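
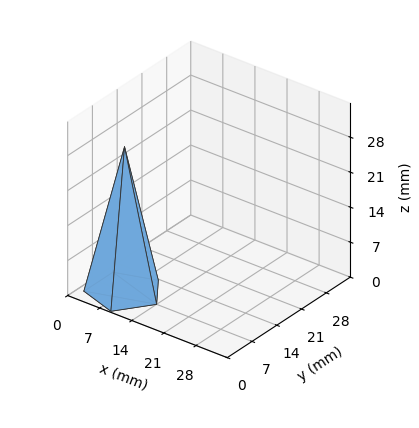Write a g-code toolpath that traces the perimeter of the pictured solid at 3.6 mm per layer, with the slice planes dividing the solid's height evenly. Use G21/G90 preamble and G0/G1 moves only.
Reading the render: the shape is a regular 5-sided pyramid, base circumscribed radius ≈ 7 mm, apex at z ≈ 29 mm (dimensions read to the nearest mm from the axis ticks). For the g-code, the solid's height is divided into equal slices at the stated Δz and each level perimeter traced with G1 moves after a G0 lift.

; perimeter-only toolpath
G21 ; units = mm
G90 ; absolute positioning
G28 ; home
; layer 1
G0 Z3.6
G0 X13.1 Y7.0
G1 X8.9 Y12.9
G1 X2.0 Y10.6
G1 X2.0 Y3.4
G1 X8.9 Y1.1
G1 X13.1 Y7.0
; layer 2
G0 Z7.2
G0 X12.2 Y7.0
G1 X8.6 Y12.0
G1 X2.7 Y10.1
G1 X2.7 Y3.9
G1 X8.6 Y2.0
G1 X12.2 Y7.0
; layer 3
G0 Z10.9
G0 X11.4 Y7.0
G1 X8.4 Y11.2
G1 X3.4 Y9.6
G1 X3.4 Y4.4
G1 X8.4 Y2.8
G1 X11.4 Y7.0
; layer 4
G0 Z14.5
G0 X10.5 Y7.0
G1 X8.1 Y10.3
G1 X4.2 Y9.1
G1 X4.2 Y5.0
G1 X8.1 Y3.6
G1 X10.5 Y7.0
; layer 5
G0 Z18.1
G0 X9.6 Y7.0
G1 X7.8 Y9.5
G1 X4.9 Y8.5
G1 X4.9 Y5.5
G1 X7.8 Y4.5
G1 X9.6 Y7.0
; layer 6
G0 Z21.8
G0 X8.8 Y7.0
G1 X7.5 Y8.7
G1 X5.6 Y8.0
G1 X5.6 Y6.0
G1 X7.5 Y5.3
G1 X8.8 Y7.0
; layer 7
G0 Z25.4
G0 X7.9 Y7.0
G1 X7.3 Y7.8
G1 X6.3 Y7.5
G1 X6.3 Y6.5
G1 X7.3 Y6.2
G1 X7.9 Y7.0
M2 ; end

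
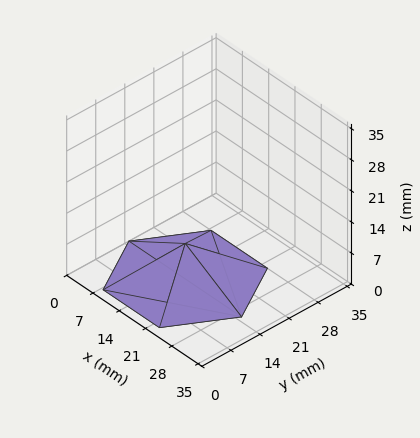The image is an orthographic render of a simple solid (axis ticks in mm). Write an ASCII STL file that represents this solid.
Reading the render: the shape is a regular 6-sided pyramid, base circumscribed radius ≈ 15 mm, apex at z ≈ 8 mm (dimensions read to the nearest mm from the axis ticks). For the STL, each face is triangulated and given an outward normal.

solid part
  facet normal 0.0000 0.0000 -1.0000
    outer loop
      vertex 7.5 28.0 0.0
      vertex 22.5 28.0 0.0
      vertex 30.0 15.0 0.0
    endloop
  endfacet
  facet normal 0.0000 0.0000 -1.0000
    outer loop
      vertex 0.0 15.0 0.0
      vertex 7.5 28.0 0.0
      vertex 30.0 15.0 0.0
    endloop
  endfacet
  facet normal 0.0000 0.0000 -1.0000
    outer loop
      vertex 7.5 2.0 0.0
      vertex 0.0 15.0 0.0
      vertex 30.0 15.0 0.0
    endloop
  endfacet
  facet normal 0.0000 0.0000 -1.0000
    outer loop
      vertex 22.5 2.0 0.0
      vertex 7.5 2.0 0.0
      vertex 30.0 15.0 0.0
    endloop
  endfacet
  facet normal 0.4541 0.2620 0.8515
    outer loop
      vertex 30.0 15.0 0.0
      vertex 22.5 28.0 0.0
      vertex 15.0 15.0 8.0
    endloop
  endfacet
  facet normal 0.0000 0.5241 0.8517
    outer loop
      vertex 22.5 28.0 0.0
      vertex 7.5 28.0 0.0
      vertex 15.0 15.0 8.0
    endloop
  endfacet
  facet normal -0.4541 0.2620 0.8515
    outer loop
      vertex 7.5 28.0 0.0
      vertex 0.0 15.0 0.0
      vertex 15.0 15.0 8.0
    endloop
  endfacet
  facet normal -0.4541 -0.2620 0.8515
    outer loop
      vertex 0.0 15.0 0.0
      vertex 7.5 2.0 0.0
      vertex 15.0 15.0 8.0
    endloop
  endfacet
  facet normal 0.0000 -0.5241 0.8517
    outer loop
      vertex 7.5 2.0 0.0
      vertex 22.5 2.0 0.0
      vertex 15.0 15.0 8.0
    endloop
  endfacet
  facet normal 0.4541 -0.2620 0.8515
    outer loop
      vertex 22.5 2.0 0.0
      vertex 30.0 15.0 0.0
      vertex 15.0 15.0 8.0
    endloop
  endfacet
endsolid part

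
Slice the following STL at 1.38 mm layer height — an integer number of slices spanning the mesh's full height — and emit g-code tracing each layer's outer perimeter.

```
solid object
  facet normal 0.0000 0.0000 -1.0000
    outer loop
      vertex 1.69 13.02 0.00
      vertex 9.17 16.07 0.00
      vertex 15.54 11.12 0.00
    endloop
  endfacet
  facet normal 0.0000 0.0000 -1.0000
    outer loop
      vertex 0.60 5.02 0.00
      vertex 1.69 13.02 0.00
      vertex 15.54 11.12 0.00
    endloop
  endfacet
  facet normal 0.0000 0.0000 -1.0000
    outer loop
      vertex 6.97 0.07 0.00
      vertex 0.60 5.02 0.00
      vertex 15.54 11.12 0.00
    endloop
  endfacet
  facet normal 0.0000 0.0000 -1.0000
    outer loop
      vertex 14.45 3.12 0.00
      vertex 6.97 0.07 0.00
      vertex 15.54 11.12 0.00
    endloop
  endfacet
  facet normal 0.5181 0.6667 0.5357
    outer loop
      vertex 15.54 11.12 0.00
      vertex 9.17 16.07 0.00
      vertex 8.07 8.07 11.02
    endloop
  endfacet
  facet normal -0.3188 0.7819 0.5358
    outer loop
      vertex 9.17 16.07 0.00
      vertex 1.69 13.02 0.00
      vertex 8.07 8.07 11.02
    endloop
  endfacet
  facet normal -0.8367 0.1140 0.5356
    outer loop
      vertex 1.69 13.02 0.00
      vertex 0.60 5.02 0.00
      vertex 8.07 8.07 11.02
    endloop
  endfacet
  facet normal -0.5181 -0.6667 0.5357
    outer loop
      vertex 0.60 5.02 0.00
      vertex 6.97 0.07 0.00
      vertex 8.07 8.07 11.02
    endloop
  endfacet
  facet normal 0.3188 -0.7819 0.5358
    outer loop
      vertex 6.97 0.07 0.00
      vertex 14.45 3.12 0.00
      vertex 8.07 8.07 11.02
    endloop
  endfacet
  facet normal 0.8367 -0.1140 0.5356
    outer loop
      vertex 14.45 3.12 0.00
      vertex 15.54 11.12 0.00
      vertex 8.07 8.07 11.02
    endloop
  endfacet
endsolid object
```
; perimeter-only toolpath
G21 ; units = mm
G90 ; absolute positioning
G28 ; home
; layer 1
G0 Z1.38
G0 X14.61 Y10.74
G1 X9.03 Y15.07
G1 X2.49 Y12.40
G1 X1.53 Y5.40
G1 X7.11 Y1.07
G1 X13.65 Y3.74
G1 X14.61 Y10.74
; layer 2
G0 Z2.75
G0 X13.67 Y10.36
G1 X8.89 Y14.07
G1 X3.29 Y11.78
G1 X2.47 Y5.78
G1 X7.25 Y2.07
G1 X12.85 Y4.36
G1 X13.67 Y10.36
; layer 3
G0 Z4.13
G0 X12.74 Y9.98
G1 X8.76 Y13.07
G1 X4.08 Y11.16
G1 X3.40 Y6.16
G1 X7.38 Y3.07
G1 X12.06 Y4.98
G1 X12.74 Y9.98
; layer 4
G0 Z5.51
G0 X11.80 Y9.59
G1 X8.62 Y12.07
G1 X4.88 Y10.54
G1 X4.33 Y6.54
G1 X7.52 Y4.07
G1 X11.26 Y5.60
G1 X11.80 Y9.59
; layer 5
G0 Z6.89
G0 X10.87 Y9.21
G1 X8.48 Y11.07
G1 X5.68 Y9.93
G1 X5.27 Y6.93
G1 X7.66 Y5.07
G1 X10.46 Y6.21
G1 X10.87 Y9.21
; layer 6
G0 Z8.27
G0 X9.94 Y8.83
G1 X8.35 Y10.07
G1 X6.48 Y9.31
G1 X6.20 Y7.31
G1 X7.79 Y6.07
G1 X9.66 Y6.83
G1 X9.94 Y8.83
; layer 7
G0 Z9.64
G0 X9.00 Y8.45
G1 X8.21 Y9.07
G1 X7.27 Y8.69
G1 X7.14 Y7.69
G1 X7.93 Y7.07
G1 X8.87 Y7.45
G1 X9.00 Y8.45
M2 ; end

The solid is a regular 6-sided pyramid, base circumscribed radius ≈ 8.07 mm, apex at z ≈ 11 mm. Slicing at Δz = 1.38 mm — 8 equal slices spanning the solid's height, so layer i sits at z = i·h/8 — gives 7 non-empty perimeters. Each is a 6-segment closed polygon; G0 lifts to the layer z and rapids to the start vertex, then G1 traces the edges. The cross-section shrinks linearly with z (the slice at the apex is degenerate and omitted).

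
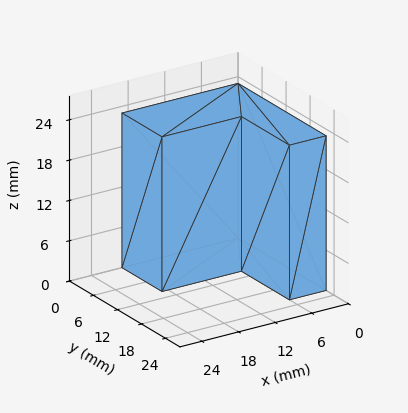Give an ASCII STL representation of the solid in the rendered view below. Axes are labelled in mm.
Reading the render: the shape is an L-shaped prism: outer 19 × 22 mm, arm thicknesses ≈ 10 mm (horizontal) and 6 mm (vertical), extruded 23 mm in z (dimensions read to the nearest mm from the axis ticks). For the STL, each face is triangulated and given an outward normal.

solid part
  facet normal 0.0000 0.0000 -1.0000
    outer loop
      vertex 19.0 10.0 0.0
      vertex 19.0 0.0 0.0
      vertex 0.0 0.0 0.0
    endloop
  endfacet
  facet normal 0.0000 0.0000 -1.0000
    outer loop
      vertex 6.0 10.0 0.0
      vertex 19.0 10.0 0.0
      vertex 0.0 0.0 0.0
    endloop
  endfacet
  facet normal 0.0000 0.0000 -1.0000
    outer loop
      vertex 6.0 22.0 0.0
      vertex 6.0 10.0 0.0
      vertex 0.0 0.0 0.0
    endloop
  endfacet
  facet normal 0.0000 0.0000 -1.0000
    outer loop
      vertex 0.0 22.0 0.0
      vertex 6.0 22.0 0.0
      vertex 0.0 0.0 0.0
    endloop
  endfacet
  facet normal 0.0000 0.0000 1.0000
    outer loop
      vertex 0.0 0.0 23.0
      vertex 19.0 0.0 23.0
      vertex 19.0 10.0 23.0
    endloop
  endfacet
  facet normal 0.0000 0.0000 1.0000
    outer loop
      vertex 0.0 0.0 23.0
      vertex 19.0 10.0 23.0
      vertex 6.0 10.0 23.0
    endloop
  endfacet
  facet normal 0.0000 0.0000 1.0000
    outer loop
      vertex 0.0 0.0 23.0
      vertex 6.0 10.0 23.0
      vertex 6.0 22.0 23.0
    endloop
  endfacet
  facet normal 0.0000 0.0000 1.0000
    outer loop
      vertex 0.0 0.0 23.0
      vertex 6.0 22.0 23.0
      vertex 0.0 22.0 23.0
    endloop
  endfacet
  facet normal 0.0000 -1.0000 0.0000
    outer loop
      vertex 0.0 0.0 0.0
      vertex 19.0 0.0 0.0
      vertex 19.0 0.0 23.0
    endloop
  endfacet
  facet normal 0.0000 -1.0000 0.0000
    outer loop
      vertex 0.0 0.0 0.0
      vertex 19.0 0.0 23.0
      vertex 0.0 0.0 23.0
    endloop
  endfacet
  facet normal 1.0000 0.0000 0.0000
    outer loop
      vertex 19.0 0.0 0.0
      vertex 19.0 10.0 0.0
      vertex 19.0 10.0 23.0
    endloop
  endfacet
  facet normal 1.0000 0.0000 0.0000
    outer loop
      vertex 19.0 0.0 0.0
      vertex 19.0 10.0 23.0
      vertex 19.0 0.0 23.0
    endloop
  endfacet
  facet normal 0.0000 1.0000 0.0000
    outer loop
      vertex 19.0 10.0 0.0
      vertex 6.0 10.0 0.0
      vertex 6.0 10.0 23.0
    endloop
  endfacet
  facet normal 0.0000 1.0000 0.0000
    outer loop
      vertex 19.0 10.0 0.0
      vertex 6.0 10.0 23.0
      vertex 19.0 10.0 23.0
    endloop
  endfacet
  facet normal 1.0000 0.0000 0.0000
    outer loop
      vertex 6.0 10.0 0.0
      vertex 6.0 22.0 0.0
      vertex 6.0 22.0 23.0
    endloop
  endfacet
  facet normal 1.0000 0.0000 0.0000
    outer loop
      vertex 6.0 10.0 0.0
      vertex 6.0 22.0 23.0
      vertex 6.0 10.0 23.0
    endloop
  endfacet
  facet normal 0.0000 1.0000 0.0000
    outer loop
      vertex 6.0 22.0 0.0
      vertex 0.0 22.0 0.0
      vertex 0.0 22.0 23.0
    endloop
  endfacet
  facet normal 0.0000 1.0000 0.0000
    outer loop
      vertex 6.0 22.0 0.0
      vertex 0.0 22.0 23.0
      vertex 6.0 22.0 23.0
    endloop
  endfacet
  facet normal -1.0000 0.0000 0.0000
    outer loop
      vertex 0.0 22.0 0.0
      vertex 0.0 0.0 0.0
      vertex 0.0 0.0 23.0
    endloop
  endfacet
  facet normal -1.0000 0.0000 0.0000
    outer loop
      vertex 0.0 22.0 0.0
      vertex 0.0 0.0 23.0
      vertex 0.0 22.0 23.0
    endloop
  endfacet
endsolid part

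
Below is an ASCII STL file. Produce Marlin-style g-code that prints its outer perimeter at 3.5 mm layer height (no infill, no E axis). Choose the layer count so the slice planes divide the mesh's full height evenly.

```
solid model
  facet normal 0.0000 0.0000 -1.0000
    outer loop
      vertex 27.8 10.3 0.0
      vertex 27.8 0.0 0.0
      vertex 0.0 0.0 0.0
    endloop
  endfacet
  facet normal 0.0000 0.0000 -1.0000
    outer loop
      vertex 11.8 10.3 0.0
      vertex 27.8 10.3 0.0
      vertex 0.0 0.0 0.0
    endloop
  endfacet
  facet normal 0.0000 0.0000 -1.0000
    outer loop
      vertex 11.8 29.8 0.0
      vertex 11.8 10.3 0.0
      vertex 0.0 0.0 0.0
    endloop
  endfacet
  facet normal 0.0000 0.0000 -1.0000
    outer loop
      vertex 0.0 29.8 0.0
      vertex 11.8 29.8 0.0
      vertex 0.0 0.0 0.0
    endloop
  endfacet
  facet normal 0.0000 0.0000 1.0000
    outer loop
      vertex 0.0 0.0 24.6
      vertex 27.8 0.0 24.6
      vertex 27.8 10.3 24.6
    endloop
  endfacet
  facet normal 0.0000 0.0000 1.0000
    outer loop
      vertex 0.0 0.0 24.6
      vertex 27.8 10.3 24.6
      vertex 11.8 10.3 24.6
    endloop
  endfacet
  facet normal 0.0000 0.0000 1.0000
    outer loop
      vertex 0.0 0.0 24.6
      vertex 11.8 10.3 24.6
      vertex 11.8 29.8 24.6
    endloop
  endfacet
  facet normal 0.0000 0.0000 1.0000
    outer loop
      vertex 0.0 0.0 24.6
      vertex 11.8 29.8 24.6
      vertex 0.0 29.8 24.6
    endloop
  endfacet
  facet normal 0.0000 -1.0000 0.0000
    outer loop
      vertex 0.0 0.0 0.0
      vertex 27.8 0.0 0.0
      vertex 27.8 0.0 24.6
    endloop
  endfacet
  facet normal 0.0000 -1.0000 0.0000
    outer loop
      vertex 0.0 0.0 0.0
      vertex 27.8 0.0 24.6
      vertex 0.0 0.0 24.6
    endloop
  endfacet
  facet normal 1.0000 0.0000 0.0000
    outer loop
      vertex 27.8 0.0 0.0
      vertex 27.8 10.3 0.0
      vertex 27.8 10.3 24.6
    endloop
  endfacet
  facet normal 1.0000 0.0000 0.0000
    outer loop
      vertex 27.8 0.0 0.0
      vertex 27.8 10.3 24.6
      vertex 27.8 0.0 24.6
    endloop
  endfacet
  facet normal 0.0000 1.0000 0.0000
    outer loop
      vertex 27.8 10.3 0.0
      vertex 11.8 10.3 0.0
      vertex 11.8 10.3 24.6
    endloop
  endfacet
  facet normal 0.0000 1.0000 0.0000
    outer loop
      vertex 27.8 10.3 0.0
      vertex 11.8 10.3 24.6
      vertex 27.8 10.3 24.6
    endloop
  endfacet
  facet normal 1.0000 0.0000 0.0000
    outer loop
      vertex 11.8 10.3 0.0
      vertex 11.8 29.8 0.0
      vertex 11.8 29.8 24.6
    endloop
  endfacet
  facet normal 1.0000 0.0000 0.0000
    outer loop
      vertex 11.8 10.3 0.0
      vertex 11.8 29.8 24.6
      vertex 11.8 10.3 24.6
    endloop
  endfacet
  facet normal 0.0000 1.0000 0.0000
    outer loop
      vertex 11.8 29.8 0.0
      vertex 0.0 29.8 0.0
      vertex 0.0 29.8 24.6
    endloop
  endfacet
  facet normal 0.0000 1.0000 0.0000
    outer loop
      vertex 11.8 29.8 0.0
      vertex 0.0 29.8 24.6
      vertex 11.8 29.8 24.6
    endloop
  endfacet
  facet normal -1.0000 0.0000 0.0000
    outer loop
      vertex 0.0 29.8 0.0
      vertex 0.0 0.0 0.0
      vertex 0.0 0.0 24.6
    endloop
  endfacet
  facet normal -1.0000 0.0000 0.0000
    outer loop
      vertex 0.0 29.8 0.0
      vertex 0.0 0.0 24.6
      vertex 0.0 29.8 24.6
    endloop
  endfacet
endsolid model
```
; perimeter-only toolpath
G21 ; units = mm
G90 ; absolute positioning
G28 ; home
; layer 1
G0 Z3.5
G0 X0.0 Y0.0
G1 X27.8 Y0.0
G1 X27.8 Y10.3
G1 X11.8 Y10.3
G1 X11.8 Y29.8
G1 X0.0 Y29.8
G1 X0.0 Y0.0
; layer 2
G0 Z7.0
G0 X0.0 Y0.0
G1 X27.8 Y0.0
G1 X27.8 Y10.3
G1 X11.8 Y10.3
G1 X11.8 Y29.8
G1 X0.0 Y29.8
G1 X0.0 Y0.0
; layer 3
G0 Z10.5
G0 X0.0 Y0.0
G1 X27.8 Y0.0
G1 X27.8 Y10.3
G1 X11.8 Y10.3
G1 X11.8 Y29.8
G1 X0.0 Y29.8
G1 X0.0 Y0.0
; layer 4
G0 Z14.1
G0 X0.0 Y0.0
G1 X27.8 Y0.0
G1 X27.8 Y10.3
G1 X11.8 Y10.3
G1 X11.8 Y29.8
G1 X0.0 Y29.8
G1 X0.0 Y0.0
; layer 5
G0 Z17.6
G0 X0.0 Y0.0
G1 X27.8 Y0.0
G1 X27.8 Y10.3
G1 X11.8 Y10.3
G1 X11.8 Y29.8
G1 X0.0 Y29.8
G1 X0.0 Y0.0
; layer 6
G0 Z21.1
G0 X0.0 Y0.0
G1 X27.8 Y0.0
G1 X27.8 Y10.3
G1 X11.8 Y10.3
G1 X11.8 Y29.8
G1 X0.0 Y29.8
G1 X0.0 Y0.0
; layer 7
G0 Z24.6
G0 X0.0 Y0.0
G1 X27.8 Y0.0
G1 X27.8 Y10.3
G1 X11.8 Y10.3
G1 X11.8 Y29.8
G1 X0.0 Y29.8
G1 X0.0 Y0.0
M2 ; end

The solid is an L-shaped prism: outer 27.8 × 29.8 mm, arm thicknesses ≈ 10.3 mm (horizontal) and 11.8 mm (vertical), extruded 24.6 mm in z. Slicing at Δz = 3.5 mm — 7 equal slices spanning the solid's height, so layer i sits at z = i·h/7 — gives 7 non-empty perimeters. Each is a 6-segment closed polygon; G0 lifts to the layer z and rapids to the start vertex, then G1 traces the edges.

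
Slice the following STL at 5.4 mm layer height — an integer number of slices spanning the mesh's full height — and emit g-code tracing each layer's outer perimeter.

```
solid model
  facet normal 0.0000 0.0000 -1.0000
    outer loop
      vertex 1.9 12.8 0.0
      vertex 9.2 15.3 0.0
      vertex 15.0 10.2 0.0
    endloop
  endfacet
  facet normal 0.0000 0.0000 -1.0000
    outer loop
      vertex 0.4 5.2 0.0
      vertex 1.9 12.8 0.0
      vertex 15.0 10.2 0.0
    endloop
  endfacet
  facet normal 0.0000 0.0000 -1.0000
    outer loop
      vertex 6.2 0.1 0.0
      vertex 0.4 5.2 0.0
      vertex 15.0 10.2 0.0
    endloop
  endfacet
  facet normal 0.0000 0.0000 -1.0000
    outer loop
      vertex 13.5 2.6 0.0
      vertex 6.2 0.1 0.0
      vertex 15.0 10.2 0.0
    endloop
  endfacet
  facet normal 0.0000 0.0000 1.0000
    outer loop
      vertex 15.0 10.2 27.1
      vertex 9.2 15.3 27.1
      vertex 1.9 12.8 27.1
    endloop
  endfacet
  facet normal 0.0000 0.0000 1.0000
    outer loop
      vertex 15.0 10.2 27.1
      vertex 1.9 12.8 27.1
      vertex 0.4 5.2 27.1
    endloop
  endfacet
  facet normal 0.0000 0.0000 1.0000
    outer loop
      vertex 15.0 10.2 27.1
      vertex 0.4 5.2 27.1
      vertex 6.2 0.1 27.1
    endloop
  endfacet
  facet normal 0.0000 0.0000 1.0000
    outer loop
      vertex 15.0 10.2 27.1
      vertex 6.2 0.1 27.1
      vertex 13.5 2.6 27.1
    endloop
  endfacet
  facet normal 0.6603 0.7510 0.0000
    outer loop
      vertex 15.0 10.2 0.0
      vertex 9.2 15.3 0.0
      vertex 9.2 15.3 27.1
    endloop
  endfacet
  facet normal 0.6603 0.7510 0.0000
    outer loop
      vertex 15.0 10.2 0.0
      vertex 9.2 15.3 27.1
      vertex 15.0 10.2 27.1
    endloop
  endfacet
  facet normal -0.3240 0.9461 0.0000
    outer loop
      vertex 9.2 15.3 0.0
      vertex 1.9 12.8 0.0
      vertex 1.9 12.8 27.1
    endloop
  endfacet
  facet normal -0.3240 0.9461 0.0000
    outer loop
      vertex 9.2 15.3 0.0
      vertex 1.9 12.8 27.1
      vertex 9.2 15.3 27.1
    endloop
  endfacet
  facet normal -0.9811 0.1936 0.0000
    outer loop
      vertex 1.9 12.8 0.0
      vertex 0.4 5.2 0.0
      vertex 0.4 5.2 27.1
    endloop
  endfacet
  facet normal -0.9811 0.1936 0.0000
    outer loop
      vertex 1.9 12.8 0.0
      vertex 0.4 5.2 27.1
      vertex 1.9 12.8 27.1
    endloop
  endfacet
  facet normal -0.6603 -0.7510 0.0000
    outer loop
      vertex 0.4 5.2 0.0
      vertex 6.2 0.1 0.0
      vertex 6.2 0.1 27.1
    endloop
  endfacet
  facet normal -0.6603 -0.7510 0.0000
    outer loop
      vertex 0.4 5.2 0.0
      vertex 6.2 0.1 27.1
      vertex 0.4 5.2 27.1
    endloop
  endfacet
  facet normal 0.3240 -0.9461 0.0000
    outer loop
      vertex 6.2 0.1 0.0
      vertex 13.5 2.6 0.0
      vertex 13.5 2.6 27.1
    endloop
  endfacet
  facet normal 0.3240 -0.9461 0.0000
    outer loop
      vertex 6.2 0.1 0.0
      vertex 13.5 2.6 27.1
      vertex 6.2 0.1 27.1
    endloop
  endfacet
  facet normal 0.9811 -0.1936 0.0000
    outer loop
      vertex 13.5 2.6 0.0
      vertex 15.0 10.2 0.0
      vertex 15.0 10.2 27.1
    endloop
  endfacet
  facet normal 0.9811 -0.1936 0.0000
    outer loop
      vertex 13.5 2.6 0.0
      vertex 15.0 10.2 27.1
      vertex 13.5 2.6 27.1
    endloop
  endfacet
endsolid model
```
; perimeter-only toolpath
G21 ; units = mm
G90 ; absolute positioning
G28 ; home
; layer 1
G0 Z5.4
G0 X15.0 Y10.2
G1 X9.2 Y15.3
G1 X1.9 Y12.8
G1 X0.4 Y5.2
G1 X6.2 Y0.1
G1 X13.5 Y2.6
G1 X15.0 Y10.2
; layer 2
G0 Z10.8
G0 X15.0 Y10.2
G1 X9.2 Y15.3
G1 X1.9 Y12.8
G1 X0.4 Y5.2
G1 X6.2 Y0.1
G1 X13.5 Y2.6
G1 X15.0 Y10.2
; layer 3
G0 Z16.3
G0 X15.0 Y10.2
G1 X9.2 Y15.3
G1 X1.9 Y12.8
G1 X0.4 Y5.2
G1 X6.2 Y0.1
G1 X13.5 Y2.6
G1 X15.0 Y10.2
; layer 4
G0 Z21.7
G0 X15.0 Y10.2
G1 X9.2 Y15.3
G1 X1.9 Y12.8
G1 X0.4 Y5.2
G1 X6.2 Y0.1
G1 X13.5 Y2.6
G1 X15.0 Y10.2
; layer 5
G0 Z27.1
G0 X15.0 Y10.2
G1 X9.2 Y15.3
G1 X1.9 Y12.8
G1 X0.4 Y5.2
G1 X6.2 Y0.1
G1 X13.5 Y2.6
G1 X15.0 Y10.2
M2 ; end

The solid is a regular 6-sided prism (a cylinder approximated with 6 flat sides), circumscribed radius ≈ 7.7 mm, height ≈ 27.1 mm. Slicing at Δz = 5.4 mm — 5 equal slices spanning the solid's height, so layer i sits at z = i·h/5 — gives 5 non-empty perimeters. Each is a 6-segment closed polygon; G0 lifts to the layer z and rapids to the start vertex, then G1 traces the edges.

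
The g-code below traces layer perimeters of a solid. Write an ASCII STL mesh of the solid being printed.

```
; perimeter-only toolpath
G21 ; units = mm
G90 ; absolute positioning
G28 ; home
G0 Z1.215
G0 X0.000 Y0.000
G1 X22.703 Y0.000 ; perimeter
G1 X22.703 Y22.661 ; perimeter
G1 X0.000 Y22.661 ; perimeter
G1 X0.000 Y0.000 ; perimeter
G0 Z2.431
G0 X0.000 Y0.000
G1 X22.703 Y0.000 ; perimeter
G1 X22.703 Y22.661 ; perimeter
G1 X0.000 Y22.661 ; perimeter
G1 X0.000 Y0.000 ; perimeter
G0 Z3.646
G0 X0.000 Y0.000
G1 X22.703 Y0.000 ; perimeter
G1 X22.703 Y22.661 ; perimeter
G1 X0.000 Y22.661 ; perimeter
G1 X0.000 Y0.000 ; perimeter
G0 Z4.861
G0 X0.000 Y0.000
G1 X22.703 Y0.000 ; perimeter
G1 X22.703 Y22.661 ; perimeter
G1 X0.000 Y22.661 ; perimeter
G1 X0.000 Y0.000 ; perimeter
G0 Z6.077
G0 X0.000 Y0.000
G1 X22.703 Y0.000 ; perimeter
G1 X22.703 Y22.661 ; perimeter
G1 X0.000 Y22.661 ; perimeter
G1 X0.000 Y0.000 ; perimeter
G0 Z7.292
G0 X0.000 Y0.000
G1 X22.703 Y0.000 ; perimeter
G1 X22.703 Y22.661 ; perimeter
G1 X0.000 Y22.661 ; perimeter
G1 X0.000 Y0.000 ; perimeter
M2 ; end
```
solid part
  facet normal 0.0000 0.0000 -1.0000
    outer loop
      vertex 22.703 22.661 0.000
      vertex 22.703 0.000 0.000
      vertex 0.000 0.000 0.000
    endloop
  endfacet
  facet normal 0.0000 0.0000 -1.0000
    outer loop
      vertex 0.000 22.661 0.000
      vertex 22.703 22.661 0.000
      vertex 0.000 0.000 0.000
    endloop
  endfacet
  facet normal 0.0000 0.0000 1.0000
    outer loop
      vertex 0.000 0.000 7.292
      vertex 22.703 0.000 7.292
      vertex 22.703 22.661 7.292
    endloop
  endfacet
  facet normal 0.0000 0.0000 1.0000
    outer loop
      vertex 0.000 0.000 7.292
      vertex 22.703 22.661 7.292
      vertex 0.000 22.661 7.292
    endloop
  endfacet
  facet normal 0.0000 -1.0000 0.0000
    outer loop
      vertex 0.000 0.000 0.000
      vertex 22.703 0.000 0.000
      vertex 22.703 0.000 7.292
    endloop
  endfacet
  facet normal 0.0000 -1.0000 0.0000
    outer loop
      vertex 0.000 0.000 0.000
      vertex 22.703 0.000 7.292
      vertex 0.000 0.000 7.292
    endloop
  endfacet
  facet normal 0.0000 1.0000 0.0000
    outer loop
      vertex 22.703 22.661 7.292
      vertex 22.703 22.661 0.000
      vertex 0.000 22.661 0.000
    endloop
  endfacet
  facet normal 0.0000 1.0000 0.0000
    outer loop
      vertex 0.000 22.661 7.292
      vertex 22.703 22.661 7.292
      vertex 0.000 22.661 0.000
    endloop
  endfacet
  facet normal -1.0000 0.0000 0.0000
    outer loop
      vertex 0.000 22.661 7.292
      vertex 0.000 22.661 0.000
      vertex 0.000 0.000 0.000
    endloop
  endfacet
  facet normal -1.0000 0.0000 0.0000
    outer loop
      vertex 0.000 0.000 7.292
      vertex 0.000 22.661 7.292
      vertex 0.000 0.000 0.000
    endloop
  endfacet
  facet normal 1.0000 0.0000 0.0000
    outer loop
      vertex 22.703 0.000 0.000
      vertex 22.703 22.661 0.000
      vertex 22.703 22.661 7.292
    endloop
  endfacet
  facet normal 1.0000 0.0000 0.0000
    outer loop
      vertex 22.703 0.000 0.000
      vertex 22.703 22.661 7.292
      vertex 22.703 0.000 7.292
    endloop
  endfacet
endsolid part

The G0 Z moves step by Δz≈1.215 mm. Every layer's G1 loop is the same polygon, so the solid is a straight extrusion of it from z=0 to z≈7.29. Closing with flat bottom and top caps and triangulating gives 12 facets — a rectangular box, roughly 22.7 × 22.7 mm footprint and 7.29 mm tall.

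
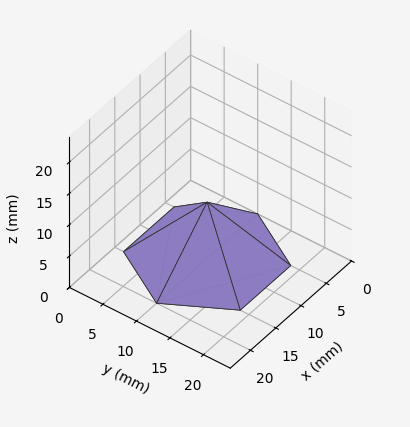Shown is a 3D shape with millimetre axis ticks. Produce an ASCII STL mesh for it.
Reading the render: the shape is a regular 6-sided pyramid, base circumscribed radius ≈ 10 mm, apex at z ≈ 9 mm (dimensions read to the nearest mm from the axis ticks). For the STL, each face is triangulated and given an outward normal.

solid part
  facet normal 0.0000 0.0000 -1.0000
    outer loop
      vertex 5.0 18.7 0.0
      vertex 15.0 18.7 0.0
      vertex 20.0 10.0 0.0
    endloop
  endfacet
  facet normal 0.0000 0.0000 -1.0000
    outer loop
      vertex 0.0 10.0 0.0
      vertex 5.0 18.7 0.0
      vertex 20.0 10.0 0.0
    endloop
  endfacet
  facet normal 0.0000 0.0000 -1.0000
    outer loop
      vertex 5.0 1.3 0.0
      vertex 0.0 10.0 0.0
      vertex 20.0 10.0 0.0
    endloop
  endfacet
  facet normal 0.0000 0.0000 -1.0000
    outer loop
      vertex 15.0 1.3 0.0
      vertex 5.0 1.3 0.0
      vertex 20.0 10.0 0.0
    endloop
  endfacet
  facet normal 0.6244 0.3589 0.6938
    outer loop
      vertex 20.0 10.0 0.0
      vertex 15.0 18.7 0.0
      vertex 10.0 10.0 9.0
    endloop
  endfacet
  facet normal 0.0000 0.7190 0.6950
    outer loop
      vertex 15.0 18.7 0.0
      vertex 5.0 18.7 0.0
      vertex 10.0 10.0 9.0
    endloop
  endfacet
  facet normal -0.6244 0.3589 0.6938
    outer loop
      vertex 5.0 18.7 0.0
      vertex 0.0 10.0 0.0
      vertex 10.0 10.0 9.0
    endloop
  endfacet
  facet normal -0.6244 -0.3589 0.6938
    outer loop
      vertex 0.0 10.0 0.0
      vertex 5.0 1.3 0.0
      vertex 10.0 10.0 9.0
    endloop
  endfacet
  facet normal 0.0000 -0.7190 0.6950
    outer loop
      vertex 5.0 1.3 0.0
      vertex 15.0 1.3 0.0
      vertex 10.0 10.0 9.0
    endloop
  endfacet
  facet normal 0.6244 -0.3589 0.6938
    outer loop
      vertex 15.0 1.3 0.0
      vertex 20.0 10.0 0.0
      vertex 10.0 10.0 9.0
    endloop
  endfacet
endsolid part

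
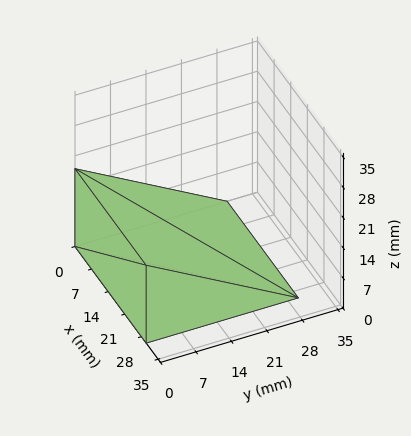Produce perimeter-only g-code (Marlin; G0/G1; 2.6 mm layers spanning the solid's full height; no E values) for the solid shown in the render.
Reading the render: the shape is a wedge (ramp): 30 × 30 mm base, rising to 18 mm along the y=0 edge and sloping linearly to z=0 at y=30 (dimensions read to the nearest mm from the axis ticks). For the g-code, the solid's height is divided into equal slices at the stated Δz and each level perimeter traced with G1 moves after a G0 lift.

; perimeter-only toolpath
G21 ; units = mm
G90 ; absolute positioning
G28 ; home
; layer 1
G0 Z2.6
G0 X0.0 Y0.0
G1 X30.0 Y0.0
G1 X30.0 Y25.7
G1 X0.0 Y25.7
G1 X0.0 Y0.0
; layer 2
G0 Z5.1
G0 X0.0 Y0.0
G1 X30.0 Y0.0
G1 X30.0 Y21.4
G1 X0.0 Y21.4
G1 X0.0 Y0.0
; layer 3
G0 Z7.7
G0 X0.0 Y0.0
G1 X30.0 Y0.0
G1 X30.0 Y17.1
G1 X0.0 Y17.1
G1 X0.0 Y0.0
; layer 4
G0 Z10.3
G0 X0.0 Y0.0
G1 X30.0 Y0.0
G1 X30.0 Y12.9
G1 X0.0 Y12.9
G1 X0.0 Y0.0
; layer 5
G0 Z12.9
G0 X0.0 Y0.0
G1 X30.0 Y0.0
G1 X30.0 Y8.6
G1 X0.0 Y8.6
G1 X0.0 Y0.0
; layer 6
G0 Z15.4
G0 X0.0 Y0.0
G1 X30.0 Y0.0
G1 X30.0 Y4.3
G1 X0.0 Y4.3
G1 X0.0 Y0.0
M2 ; end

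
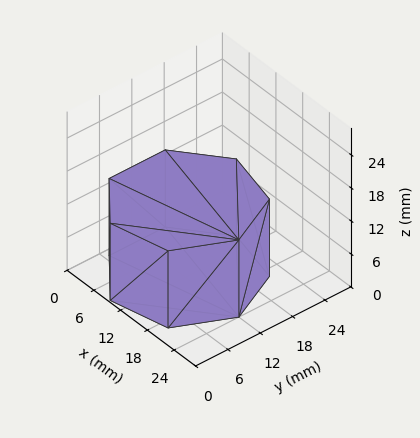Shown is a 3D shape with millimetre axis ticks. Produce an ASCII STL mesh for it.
Reading the render: the shape is a regular 7-sided prism (a cylinder approximated with 7 flat sides), circumscribed radius ≈ 12 mm, height ≈ 14 mm (dimensions read to the nearest mm from the axis ticks). For the STL, each face is triangulated and given an outward normal.

solid part
  facet normal 0.0000 0.0000 -1.0000
    outer loop
      vertex 9.3 23.7 0.0
      vertex 19.5 21.4 0.0
      vertex 24.0 12.0 0.0
    endloop
  endfacet
  facet normal 0.0000 0.0000 -1.0000
    outer loop
      vertex 1.2 17.2 0.0
      vertex 9.3 23.7 0.0
      vertex 24.0 12.0 0.0
    endloop
  endfacet
  facet normal 0.0000 0.0000 -1.0000
    outer loop
      vertex 1.2 6.8 0.0
      vertex 1.2 17.2 0.0
      vertex 24.0 12.0 0.0
    endloop
  endfacet
  facet normal 0.0000 0.0000 -1.0000
    outer loop
      vertex 9.3 0.3 0.0
      vertex 1.2 6.8 0.0
      vertex 24.0 12.0 0.0
    endloop
  endfacet
  facet normal 0.0000 0.0000 -1.0000
    outer loop
      vertex 19.5 2.6 0.0
      vertex 9.3 0.3 0.0
      vertex 24.0 12.0 0.0
    endloop
  endfacet
  facet normal 0.0000 0.0000 1.0000
    outer loop
      vertex 24.0 12.0 14.0
      vertex 19.5 21.4 14.0
      vertex 9.3 23.7 14.0
    endloop
  endfacet
  facet normal 0.0000 0.0000 1.0000
    outer loop
      vertex 24.0 12.0 14.0
      vertex 9.3 23.7 14.0
      vertex 1.2 17.2 14.0
    endloop
  endfacet
  facet normal 0.0000 0.0000 1.0000
    outer loop
      vertex 24.0 12.0 14.0
      vertex 1.2 17.2 14.0
      vertex 1.2 6.8 14.0
    endloop
  endfacet
  facet normal 0.0000 0.0000 1.0000
    outer loop
      vertex 24.0 12.0 14.0
      vertex 1.2 6.8 14.0
      vertex 9.3 0.3 14.0
    endloop
  endfacet
  facet normal 0.0000 0.0000 1.0000
    outer loop
      vertex 24.0 12.0 14.0
      vertex 9.3 0.3 14.0
      vertex 19.5 2.6 14.0
    endloop
  endfacet
  facet normal 0.9020 0.4318 0.0000
    outer loop
      vertex 24.0 12.0 0.0
      vertex 19.5 21.4 0.0
      vertex 19.5 21.4 14.0
    endloop
  endfacet
  facet normal 0.9020 0.4318 0.0000
    outer loop
      vertex 24.0 12.0 0.0
      vertex 19.5 21.4 14.0
      vertex 24.0 12.0 14.0
    endloop
  endfacet
  facet normal 0.2200 0.9755 0.0000
    outer loop
      vertex 19.5 21.4 0.0
      vertex 9.3 23.7 0.0
      vertex 9.3 23.7 14.0
    endloop
  endfacet
  facet normal 0.2200 0.9755 0.0000
    outer loop
      vertex 19.5 21.4 0.0
      vertex 9.3 23.7 14.0
      vertex 19.5 21.4 14.0
    endloop
  endfacet
  facet normal -0.6259 0.7799 0.0000
    outer loop
      vertex 9.3 23.7 0.0
      vertex 1.2 17.2 0.0
      vertex 1.2 17.2 14.0
    endloop
  endfacet
  facet normal -0.6259 0.7799 0.0000
    outer loop
      vertex 9.3 23.7 0.0
      vertex 1.2 17.2 14.0
      vertex 9.3 23.7 14.0
    endloop
  endfacet
  facet normal -1.0000 0.0000 0.0000
    outer loop
      vertex 1.2 17.2 0.0
      vertex 1.2 6.8 0.0
      vertex 1.2 6.8 14.0
    endloop
  endfacet
  facet normal -1.0000 0.0000 0.0000
    outer loop
      vertex 1.2 17.2 0.0
      vertex 1.2 6.8 14.0
      vertex 1.2 17.2 14.0
    endloop
  endfacet
  facet normal -0.6259 -0.7799 0.0000
    outer loop
      vertex 1.2 6.8 0.0
      vertex 9.3 0.3 0.0
      vertex 9.3 0.3 14.0
    endloop
  endfacet
  facet normal -0.6259 -0.7799 0.0000
    outer loop
      vertex 1.2 6.8 0.0
      vertex 9.3 0.3 14.0
      vertex 1.2 6.8 14.0
    endloop
  endfacet
  facet normal 0.2200 -0.9755 0.0000
    outer loop
      vertex 9.3 0.3 0.0
      vertex 19.5 2.6 0.0
      vertex 19.5 2.6 14.0
    endloop
  endfacet
  facet normal 0.2200 -0.9755 0.0000
    outer loop
      vertex 9.3 0.3 0.0
      vertex 19.5 2.6 14.0
      vertex 9.3 0.3 14.0
    endloop
  endfacet
  facet normal 0.9020 -0.4318 0.0000
    outer loop
      vertex 19.5 2.6 0.0
      vertex 24.0 12.0 0.0
      vertex 24.0 12.0 14.0
    endloop
  endfacet
  facet normal 0.9020 -0.4318 0.0000
    outer loop
      vertex 19.5 2.6 0.0
      vertex 24.0 12.0 14.0
      vertex 19.5 2.6 14.0
    endloop
  endfacet
endsolid part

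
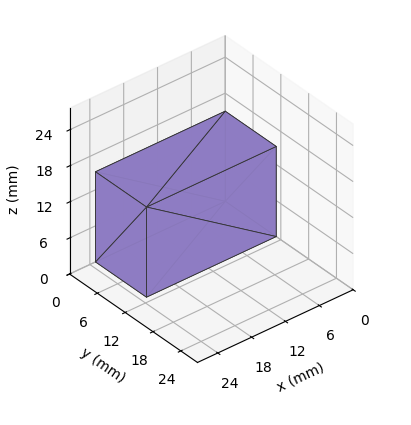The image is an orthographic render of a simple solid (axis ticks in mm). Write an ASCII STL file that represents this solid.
Reading the render: the shape is a rectangular box, roughly 23 × 11 mm footprint and 15 mm tall (dimensions read to the nearest mm from the axis ticks). For the STL, each face is triangulated and given an outward normal.

solid part
  facet normal 0.0000 0.0000 -1.0000
    outer loop
      vertex 23.000 11.000 0.000
      vertex 23.000 0.000 0.000
      vertex 0.000 0.000 0.000
    endloop
  endfacet
  facet normal 0.0000 0.0000 -1.0000
    outer loop
      vertex 0.000 11.000 0.000
      vertex 23.000 11.000 0.000
      vertex 0.000 0.000 0.000
    endloop
  endfacet
  facet normal 0.0000 0.0000 1.0000
    outer loop
      vertex 0.000 0.000 15.000
      vertex 23.000 0.000 15.000
      vertex 23.000 11.000 15.000
    endloop
  endfacet
  facet normal 0.0000 0.0000 1.0000
    outer loop
      vertex 0.000 0.000 15.000
      vertex 23.000 11.000 15.000
      vertex 0.000 11.000 15.000
    endloop
  endfacet
  facet normal 0.0000 -1.0000 0.0000
    outer loop
      vertex 0.000 0.000 0.000
      vertex 23.000 0.000 0.000
      vertex 23.000 0.000 15.000
    endloop
  endfacet
  facet normal 0.0000 -1.0000 0.0000
    outer loop
      vertex 0.000 0.000 0.000
      vertex 23.000 0.000 15.000
      vertex 0.000 0.000 15.000
    endloop
  endfacet
  facet normal 0.0000 1.0000 0.0000
    outer loop
      vertex 23.000 11.000 15.000
      vertex 23.000 11.000 0.000
      vertex 0.000 11.000 0.000
    endloop
  endfacet
  facet normal 0.0000 1.0000 0.0000
    outer loop
      vertex 0.000 11.000 15.000
      vertex 23.000 11.000 15.000
      vertex 0.000 11.000 0.000
    endloop
  endfacet
  facet normal -1.0000 0.0000 0.0000
    outer loop
      vertex 0.000 11.000 15.000
      vertex 0.000 11.000 0.000
      vertex 0.000 0.000 0.000
    endloop
  endfacet
  facet normal -1.0000 0.0000 0.0000
    outer loop
      vertex 0.000 0.000 15.000
      vertex 0.000 11.000 15.000
      vertex 0.000 0.000 0.000
    endloop
  endfacet
  facet normal 1.0000 0.0000 0.0000
    outer loop
      vertex 23.000 0.000 0.000
      vertex 23.000 11.000 0.000
      vertex 23.000 11.000 15.000
    endloop
  endfacet
  facet normal 1.0000 0.0000 0.0000
    outer loop
      vertex 23.000 0.000 0.000
      vertex 23.000 11.000 15.000
      vertex 23.000 0.000 15.000
    endloop
  endfacet
endsolid part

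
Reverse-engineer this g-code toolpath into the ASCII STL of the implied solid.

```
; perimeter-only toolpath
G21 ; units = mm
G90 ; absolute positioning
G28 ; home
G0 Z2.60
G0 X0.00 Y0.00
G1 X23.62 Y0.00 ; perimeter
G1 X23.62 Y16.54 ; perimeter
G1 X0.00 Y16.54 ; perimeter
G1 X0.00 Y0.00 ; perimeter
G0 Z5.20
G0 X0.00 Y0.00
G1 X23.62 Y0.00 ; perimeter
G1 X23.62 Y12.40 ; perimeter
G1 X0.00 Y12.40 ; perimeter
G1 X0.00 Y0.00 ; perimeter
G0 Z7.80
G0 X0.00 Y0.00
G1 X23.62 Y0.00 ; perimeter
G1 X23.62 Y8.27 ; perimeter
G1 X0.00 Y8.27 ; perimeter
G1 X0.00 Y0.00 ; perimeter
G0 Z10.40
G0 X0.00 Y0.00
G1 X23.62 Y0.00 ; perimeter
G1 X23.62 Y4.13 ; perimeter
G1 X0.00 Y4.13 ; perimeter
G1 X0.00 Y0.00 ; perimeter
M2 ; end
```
solid part
  facet normal 0.0000 0.0000 -1.0000
    outer loop
      vertex 23.62 20.67 0.00
      vertex 23.62 0.00 0.00
      vertex 0.00 0.00 0.00
    endloop
  endfacet
  facet normal 0.0000 0.0000 -1.0000
    outer loop
      vertex 0.00 20.67 0.00
      vertex 23.62 20.67 0.00
      vertex 0.00 0.00 0.00
    endloop
  endfacet
  facet normal 0.0000 -1.0000 0.0000
    outer loop
      vertex 0.00 0.00 0.00
      vertex 23.62 0.00 0.00
      vertex 23.62 0.00 13.00
    endloop
  endfacet
  facet normal 0.0000 -1.0000 0.0000
    outer loop
      vertex 0.00 0.00 0.00
      vertex 23.62 0.00 13.00
      vertex 0.00 0.00 13.00
    endloop
  endfacet
  facet normal 0.0000 0.5324 0.8465
    outer loop
      vertex 0.00 0.00 13.00
      vertex 23.62 0.00 13.00
      vertex 23.62 20.67 0.00
    endloop
  endfacet
  facet normal 0.0000 0.5324 0.8465
    outer loop
      vertex 0.00 0.00 13.00
      vertex 23.62 20.67 0.00
      vertex 0.00 20.67 0.00
    endloop
  endfacet
  facet normal -1.0000 0.0000 0.0000
    outer loop
      vertex 0.00 0.00 13.00
      vertex 0.00 20.67 0.00
      vertex 0.00 0.00 0.00
    endloop
  endfacet
  facet normal 1.0000 0.0000 0.0000
    outer loop
      vertex 23.62 0.00 0.00
      vertex 23.62 20.67 0.00
      vertex 23.62 0.00 13.00
    endloop
  endfacet
endsolid part

The G0 Z moves step by Δz≈2.60 mm. The G1 loops shrink linearly with z, so the solid tapers from its base footprint up to z≈13. Closing with a flat bottom cap and the tapered top and triangulating gives 8 facets — a wedge (ramp): 23.6 × 20.7 mm base, rising to 13 mm along the y=0 edge and sloping linearly to z=0 at y=20.7.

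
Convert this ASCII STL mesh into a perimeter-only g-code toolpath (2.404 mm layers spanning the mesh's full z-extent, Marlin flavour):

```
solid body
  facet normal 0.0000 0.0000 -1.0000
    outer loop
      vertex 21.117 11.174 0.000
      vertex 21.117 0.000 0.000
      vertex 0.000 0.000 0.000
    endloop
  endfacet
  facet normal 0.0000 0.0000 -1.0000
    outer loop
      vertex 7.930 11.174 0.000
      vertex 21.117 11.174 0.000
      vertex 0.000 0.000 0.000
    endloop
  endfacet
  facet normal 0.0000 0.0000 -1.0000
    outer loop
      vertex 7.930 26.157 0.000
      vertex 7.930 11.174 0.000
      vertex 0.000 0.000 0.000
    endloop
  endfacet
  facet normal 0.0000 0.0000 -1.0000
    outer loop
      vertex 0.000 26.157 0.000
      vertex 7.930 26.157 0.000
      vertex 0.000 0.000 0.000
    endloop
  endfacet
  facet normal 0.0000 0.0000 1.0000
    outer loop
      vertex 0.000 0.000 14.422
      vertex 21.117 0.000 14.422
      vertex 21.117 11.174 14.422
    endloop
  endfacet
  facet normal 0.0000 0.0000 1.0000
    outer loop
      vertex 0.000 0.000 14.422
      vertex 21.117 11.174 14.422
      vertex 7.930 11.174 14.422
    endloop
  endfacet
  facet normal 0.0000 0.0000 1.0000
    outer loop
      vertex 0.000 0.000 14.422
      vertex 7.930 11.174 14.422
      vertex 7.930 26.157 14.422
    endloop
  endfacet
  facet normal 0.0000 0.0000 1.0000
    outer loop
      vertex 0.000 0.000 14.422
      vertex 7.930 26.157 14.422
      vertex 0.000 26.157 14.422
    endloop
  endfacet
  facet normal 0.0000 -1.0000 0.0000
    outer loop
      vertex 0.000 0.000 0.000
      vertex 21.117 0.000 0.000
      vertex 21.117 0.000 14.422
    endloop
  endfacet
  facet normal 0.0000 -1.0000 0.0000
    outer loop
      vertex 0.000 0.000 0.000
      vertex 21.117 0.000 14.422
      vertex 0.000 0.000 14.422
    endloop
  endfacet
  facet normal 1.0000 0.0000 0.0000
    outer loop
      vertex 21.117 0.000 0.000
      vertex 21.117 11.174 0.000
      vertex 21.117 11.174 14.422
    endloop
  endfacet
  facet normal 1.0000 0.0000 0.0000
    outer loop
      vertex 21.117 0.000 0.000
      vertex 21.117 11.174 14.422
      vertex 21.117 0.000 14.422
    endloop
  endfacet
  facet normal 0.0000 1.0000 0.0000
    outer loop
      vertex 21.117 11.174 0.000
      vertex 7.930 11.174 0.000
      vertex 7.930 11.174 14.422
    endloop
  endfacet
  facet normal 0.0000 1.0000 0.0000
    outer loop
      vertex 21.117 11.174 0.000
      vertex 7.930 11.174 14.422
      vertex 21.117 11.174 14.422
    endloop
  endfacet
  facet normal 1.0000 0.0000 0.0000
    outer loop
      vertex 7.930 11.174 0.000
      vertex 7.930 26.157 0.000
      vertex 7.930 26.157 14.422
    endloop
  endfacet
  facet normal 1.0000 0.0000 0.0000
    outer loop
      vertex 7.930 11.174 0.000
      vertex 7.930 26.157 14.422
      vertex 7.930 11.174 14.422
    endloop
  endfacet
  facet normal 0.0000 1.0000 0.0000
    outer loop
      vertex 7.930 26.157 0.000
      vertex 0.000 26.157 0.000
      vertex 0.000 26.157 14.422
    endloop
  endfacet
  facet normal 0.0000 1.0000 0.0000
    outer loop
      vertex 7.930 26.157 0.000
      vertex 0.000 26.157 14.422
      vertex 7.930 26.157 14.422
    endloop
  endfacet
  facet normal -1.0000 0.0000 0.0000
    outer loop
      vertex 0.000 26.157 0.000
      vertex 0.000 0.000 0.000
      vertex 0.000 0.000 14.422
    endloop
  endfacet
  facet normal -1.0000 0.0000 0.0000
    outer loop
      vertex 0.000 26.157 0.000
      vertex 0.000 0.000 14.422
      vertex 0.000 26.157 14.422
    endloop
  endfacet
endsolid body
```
; perimeter-only toolpath
G21 ; units = mm
G90 ; absolute positioning
G28 ; home
; layer 1
G0 Z2.404
G0 X0.000 Y0.000
G1 X21.117 Y0.000
G1 X21.117 Y11.174
G1 X7.930 Y11.174
G1 X7.930 Y26.157
G1 X0.000 Y26.157
G1 X0.000 Y0.000
; layer 2
G0 Z4.807
G0 X0.000 Y0.000
G1 X21.117 Y0.000
G1 X21.117 Y11.174
G1 X7.930 Y11.174
G1 X7.930 Y26.157
G1 X0.000 Y26.157
G1 X0.000 Y0.000
; layer 3
G0 Z7.211
G0 X0.000 Y0.000
G1 X21.117 Y0.000
G1 X21.117 Y11.174
G1 X7.930 Y11.174
G1 X7.930 Y26.157
G1 X0.000 Y26.157
G1 X0.000 Y0.000
; layer 4
G0 Z9.615
G0 X0.000 Y0.000
G1 X21.117 Y0.000
G1 X21.117 Y11.174
G1 X7.930 Y11.174
G1 X7.930 Y26.157
G1 X0.000 Y26.157
G1 X0.000 Y0.000
; layer 5
G0 Z12.018
G0 X0.000 Y0.000
G1 X21.117 Y0.000
G1 X21.117 Y11.174
G1 X7.930 Y11.174
G1 X7.930 Y26.157
G1 X0.000 Y26.157
G1 X0.000 Y0.000
; layer 6
G0 Z14.422
G0 X0.000 Y0.000
G1 X21.117 Y0.000
G1 X21.117 Y11.174
G1 X7.930 Y11.174
G1 X7.930 Y26.157
G1 X0.000 Y26.157
G1 X0.000 Y0.000
M2 ; end

The solid is an L-shaped prism: outer 21.1 × 26.2 mm, arm thicknesses ≈ 11.2 mm (horizontal) and 7.93 mm (vertical), extruded 14.4 mm in z. Slicing at Δz = 2.404 mm — 6 equal slices spanning the solid's height, so layer i sits at z = i·h/6 — gives 6 non-empty perimeters. Each is a 6-segment closed polygon; G0 lifts to the layer z and rapids to the start vertex, then G1 traces the edges.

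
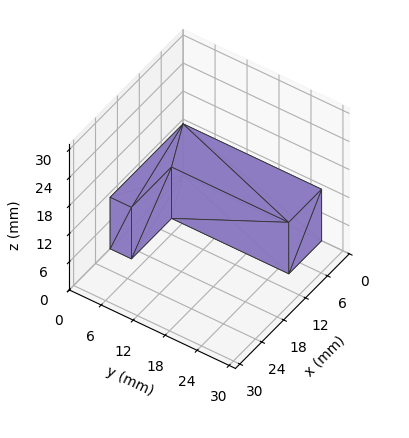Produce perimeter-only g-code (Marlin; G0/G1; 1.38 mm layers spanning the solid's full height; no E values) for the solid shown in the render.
Reading the render: the shape is an L-shaped prism: outer 20 × 26 mm, arm thicknesses ≈ 4 mm (horizontal) and 9 mm (vertical), extruded 11 mm in z (dimensions read to the nearest mm from the axis ticks). For the g-code, the solid's height is divided into equal slices at the stated Δz and each level perimeter traced with G1 moves after a G0 lift.

; perimeter-only toolpath
G21 ; units = mm
G90 ; absolute positioning
G28 ; home
; layer 1
G0 Z1.38
G0 X0.00 Y0.00
G1 X20.00 Y0.00
G1 X20.00 Y4.00
G1 X9.00 Y4.00
G1 X9.00 Y26.00
G1 X0.00 Y26.00
G1 X0.00 Y0.00
; layer 2
G0 Z2.75
G0 X0.00 Y0.00
G1 X20.00 Y0.00
G1 X20.00 Y4.00
G1 X9.00 Y4.00
G1 X9.00 Y26.00
G1 X0.00 Y26.00
G1 X0.00 Y0.00
; layer 3
G0 Z4.12
G0 X0.00 Y0.00
G1 X20.00 Y0.00
G1 X20.00 Y4.00
G1 X9.00 Y4.00
G1 X9.00 Y26.00
G1 X0.00 Y26.00
G1 X0.00 Y0.00
; layer 4
G0 Z5.50
G0 X0.00 Y0.00
G1 X20.00 Y0.00
G1 X20.00 Y4.00
G1 X9.00 Y4.00
G1 X9.00 Y26.00
G1 X0.00 Y26.00
G1 X0.00 Y0.00
; layer 5
G0 Z6.88
G0 X0.00 Y0.00
G1 X20.00 Y0.00
G1 X20.00 Y4.00
G1 X9.00 Y4.00
G1 X9.00 Y26.00
G1 X0.00 Y26.00
G1 X0.00 Y0.00
; layer 6
G0 Z8.25
G0 X0.00 Y0.00
G1 X20.00 Y0.00
G1 X20.00 Y4.00
G1 X9.00 Y4.00
G1 X9.00 Y26.00
G1 X0.00 Y26.00
G1 X0.00 Y0.00
; layer 7
G0 Z9.62
G0 X0.00 Y0.00
G1 X20.00 Y0.00
G1 X20.00 Y4.00
G1 X9.00 Y4.00
G1 X9.00 Y26.00
G1 X0.00 Y26.00
G1 X0.00 Y0.00
; layer 8
G0 Z11.00
G0 X0.00 Y0.00
G1 X20.00 Y0.00
G1 X20.00 Y4.00
G1 X9.00 Y4.00
G1 X9.00 Y26.00
G1 X0.00 Y26.00
G1 X0.00 Y0.00
M2 ; end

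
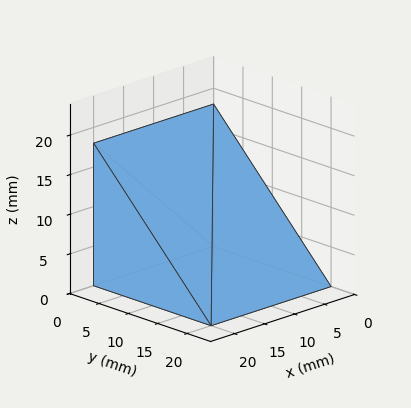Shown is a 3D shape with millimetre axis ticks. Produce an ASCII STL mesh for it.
Reading the render: the shape is a wedge (ramp): 20 × 20 mm base, rising to 18 mm along the y=0 edge and sloping linearly to z=0 at y=20 (dimensions read to the nearest mm from the axis ticks). For the STL, each face is triangulated and given an outward normal.

solid part
  facet normal 0.0000 0.0000 -1.0000
    outer loop
      vertex 20.00 20.00 0.00
      vertex 20.00 0.00 0.00
      vertex 0.00 0.00 0.00
    endloop
  endfacet
  facet normal 0.0000 0.0000 -1.0000
    outer loop
      vertex 0.00 20.00 0.00
      vertex 20.00 20.00 0.00
      vertex 0.00 0.00 0.00
    endloop
  endfacet
  facet normal 0.0000 -1.0000 0.0000
    outer loop
      vertex 0.00 0.00 0.00
      vertex 20.00 0.00 0.00
      vertex 20.00 0.00 18.00
    endloop
  endfacet
  facet normal 0.0000 -1.0000 0.0000
    outer loop
      vertex 0.00 0.00 0.00
      vertex 20.00 0.00 18.00
      vertex 0.00 0.00 18.00
    endloop
  endfacet
  facet normal 0.0000 0.6690 0.7433
    outer loop
      vertex 0.00 0.00 18.00
      vertex 20.00 0.00 18.00
      vertex 20.00 20.00 0.00
    endloop
  endfacet
  facet normal 0.0000 0.6690 0.7433
    outer loop
      vertex 0.00 0.00 18.00
      vertex 20.00 20.00 0.00
      vertex 0.00 20.00 0.00
    endloop
  endfacet
  facet normal -1.0000 0.0000 0.0000
    outer loop
      vertex 0.00 0.00 18.00
      vertex 0.00 20.00 0.00
      vertex 0.00 0.00 0.00
    endloop
  endfacet
  facet normal 1.0000 0.0000 0.0000
    outer loop
      vertex 20.00 0.00 0.00
      vertex 20.00 20.00 0.00
      vertex 20.00 0.00 18.00
    endloop
  endfacet
endsolid part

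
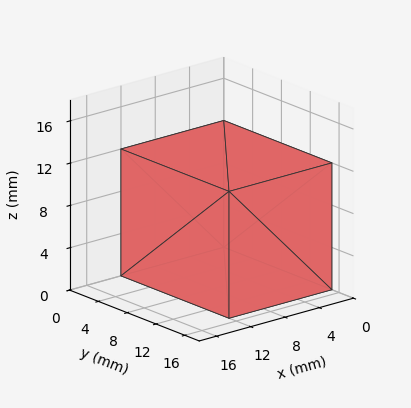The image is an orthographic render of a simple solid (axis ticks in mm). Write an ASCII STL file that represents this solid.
Reading the render: the shape is a rectangular box, roughly 12 × 15 mm footprint and 12 mm tall (dimensions read to the nearest mm from the axis ticks). For the STL, each face is triangulated and given an outward normal.

solid part
  facet normal 0.0000 0.0000 -1.0000
    outer loop
      vertex 12.000 15.000 0.000
      vertex 12.000 0.000 0.000
      vertex 0.000 0.000 0.000
    endloop
  endfacet
  facet normal 0.0000 0.0000 -1.0000
    outer loop
      vertex 0.000 15.000 0.000
      vertex 12.000 15.000 0.000
      vertex 0.000 0.000 0.000
    endloop
  endfacet
  facet normal 0.0000 0.0000 1.0000
    outer loop
      vertex 0.000 0.000 12.000
      vertex 12.000 0.000 12.000
      vertex 12.000 15.000 12.000
    endloop
  endfacet
  facet normal 0.0000 0.0000 1.0000
    outer loop
      vertex 0.000 0.000 12.000
      vertex 12.000 15.000 12.000
      vertex 0.000 15.000 12.000
    endloop
  endfacet
  facet normal 0.0000 -1.0000 0.0000
    outer loop
      vertex 0.000 0.000 0.000
      vertex 12.000 0.000 0.000
      vertex 12.000 0.000 12.000
    endloop
  endfacet
  facet normal 0.0000 -1.0000 0.0000
    outer loop
      vertex 0.000 0.000 0.000
      vertex 12.000 0.000 12.000
      vertex 0.000 0.000 12.000
    endloop
  endfacet
  facet normal 0.0000 1.0000 0.0000
    outer loop
      vertex 12.000 15.000 12.000
      vertex 12.000 15.000 0.000
      vertex 0.000 15.000 0.000
    endloop
  endfacet
  facet normal 0.0000 1.0000 0.0000
    outer loop
      vertex 0.000 15.000 12.000
      vertex 12.000 15.000 12.000
      vertex 0.000 15.000 0.000
    endloop
  endfacet
  facet normal -1.0000 0.0000 0.0000
    outer loop
      vertex 0.000 15.000 12.000
      vertex 0.000 15.000 0.000
      vertex 0.000 0.000 0.000
    endloop
  endfacet
  facet normal -1.0000 0.0000 0.0000
    outer loop
      vertex 0.000 0.000 12.000
      vertex 0.000 15.000 12.000
      vertex 0.000 0.000 0.000
    endloop
  endfacet
  facet normal 1.0000 0.0000 0.0000
    outer loop
      vertex 12.000 0.000 0.000
      vertex 12.000 15.000 0.000
      vertex 12.000 15.000 12.000
    endloop
  endfacet
  facet normal 1.0000 0.0000 0.0000
    outer loop
      vertex 12.000 0.000 0.000
      vertex 12.000 15.000 12.000
      vertex 12.000 0.000 12.000
    endloop
  endfacet
endsolid part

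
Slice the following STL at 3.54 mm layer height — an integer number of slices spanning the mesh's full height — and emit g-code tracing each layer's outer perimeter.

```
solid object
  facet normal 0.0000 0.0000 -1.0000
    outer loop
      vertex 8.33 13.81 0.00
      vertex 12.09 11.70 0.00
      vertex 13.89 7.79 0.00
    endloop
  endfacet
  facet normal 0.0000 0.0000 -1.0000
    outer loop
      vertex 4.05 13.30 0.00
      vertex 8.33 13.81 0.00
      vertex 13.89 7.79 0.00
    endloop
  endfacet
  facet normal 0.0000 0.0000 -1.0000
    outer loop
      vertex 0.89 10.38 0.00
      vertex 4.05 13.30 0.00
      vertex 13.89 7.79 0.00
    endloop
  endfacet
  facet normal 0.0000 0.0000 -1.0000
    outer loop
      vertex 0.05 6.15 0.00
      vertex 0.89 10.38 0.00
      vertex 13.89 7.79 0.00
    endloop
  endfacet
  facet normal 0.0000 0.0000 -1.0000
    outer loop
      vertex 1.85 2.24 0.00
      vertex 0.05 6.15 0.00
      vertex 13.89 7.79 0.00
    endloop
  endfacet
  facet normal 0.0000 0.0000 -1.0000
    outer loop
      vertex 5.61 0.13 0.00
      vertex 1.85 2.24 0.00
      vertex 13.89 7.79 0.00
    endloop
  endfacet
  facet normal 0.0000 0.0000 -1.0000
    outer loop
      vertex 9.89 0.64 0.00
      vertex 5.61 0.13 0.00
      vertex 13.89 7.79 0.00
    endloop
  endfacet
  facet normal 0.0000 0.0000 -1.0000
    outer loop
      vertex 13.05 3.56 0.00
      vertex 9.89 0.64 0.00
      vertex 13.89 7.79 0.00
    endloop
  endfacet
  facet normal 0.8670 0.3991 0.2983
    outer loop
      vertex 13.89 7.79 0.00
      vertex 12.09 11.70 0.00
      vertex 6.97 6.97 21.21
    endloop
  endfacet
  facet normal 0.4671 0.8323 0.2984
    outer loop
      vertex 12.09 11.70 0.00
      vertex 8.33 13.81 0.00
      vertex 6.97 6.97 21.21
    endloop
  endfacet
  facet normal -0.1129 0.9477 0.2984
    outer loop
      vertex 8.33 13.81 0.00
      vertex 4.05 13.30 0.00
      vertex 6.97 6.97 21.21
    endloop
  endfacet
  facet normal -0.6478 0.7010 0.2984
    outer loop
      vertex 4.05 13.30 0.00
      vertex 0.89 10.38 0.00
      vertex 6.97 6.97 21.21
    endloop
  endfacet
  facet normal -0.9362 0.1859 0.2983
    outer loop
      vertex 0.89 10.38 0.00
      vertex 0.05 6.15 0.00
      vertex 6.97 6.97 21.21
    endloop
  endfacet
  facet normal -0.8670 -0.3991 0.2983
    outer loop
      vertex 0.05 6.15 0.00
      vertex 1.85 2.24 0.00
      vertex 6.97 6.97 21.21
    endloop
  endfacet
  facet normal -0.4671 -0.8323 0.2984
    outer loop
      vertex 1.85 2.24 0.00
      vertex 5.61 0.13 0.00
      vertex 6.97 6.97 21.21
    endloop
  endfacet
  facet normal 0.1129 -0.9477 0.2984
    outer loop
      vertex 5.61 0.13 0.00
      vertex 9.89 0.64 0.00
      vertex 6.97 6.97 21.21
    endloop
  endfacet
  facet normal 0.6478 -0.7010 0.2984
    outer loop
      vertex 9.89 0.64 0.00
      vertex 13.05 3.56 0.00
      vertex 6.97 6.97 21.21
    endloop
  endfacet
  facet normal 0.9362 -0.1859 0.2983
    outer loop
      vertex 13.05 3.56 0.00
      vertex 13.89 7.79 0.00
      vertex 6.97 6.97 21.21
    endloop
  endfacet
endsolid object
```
; perimeter-only toolpath
G21 ; units = mm
G90 ; absolute positioning
G28 ; home
; layer 1
G0 Z3.54
G0 X12.74 Y7.65
G1 X11.24 Y10.91
G1 X8.10 Y12.67
G1 X4.54 Y12.25
G1 X1.90 Y9.81
G1 X1.20 Y6.29
G1 X2.70 Y3.03
G1 X5.84 Y1.27
G1 X9.40 Y1.69
G1 X12.04 Y4.13
G1 X12.74 Y7.65
; layer 2
G0 Z7.07
G0 X11.58 Y7.52
G1 X10.38 Y10.12
G1 X7.88 Y11.53
G1 X5.02 Y11.19
G1 X2.92 Y9.24
G1 X2.36 Y6.42
G1 X3.56 Y3.82
G1 X6.06 Y2.41
G1 X8.92 Y2.75
G1 X11.02 Y4.70
G1 X11.58 Y7.52
; layer 3
G0 Z10.61
G0 X10.43 Y7.38
G1 X9.53 Y9.33
G1 X7.65 Y10.39
G1 X5.51 Y10.13
G1 X3.93 Y8.68
G1 X3.51 Y6.56
G1 X4.41 Y4.61
G1 X6.29 Y3.55
G1 X8.43 Y3.80
G1 X10.01 Y5.26
G1 X10.43 Y7.38
; layer 4
G0 Z14.14
G0 X9.28 Y7.24
G1 X8.68 Y8.55
G1 X7.42 Y9.25
G1 X6.00 Y9.08
G1 X4.94 Y8.11
G1 X4.66 Y6.70
G1 X5.26 Y5.39
G1 X6.52 Y4.69
G1 X7.94 Y4.86
G1 X9.00 Y5.83
G1 X9.28 Y7.24
; layer 5
G0 Z17.68
G0 X8.12 Y7.11
G1 X7.82 Y7.76
G1 X7.20 Y8.11
G1 X6.48 Y8.03
G1 X5.96 Y7.54
G1 X5.82 Y6.83
G1 X6.12 Y6.18
G1 X6.74 Y5.83
G1 X7.46 Y5.92
G1 X7.98 Y6.40
G1 X8.12 Y7.11
M2 ; end

The solid is a regular 10-sided pyramid, base circumscribed radius ≈ 6.97 mm, apex at z ≈ 21.2 mm. Slicing at Δz = 3.54 mm — 6 equal slices spanning the solid's height, so layer i sits at z = i·h/6 — gives 5 non-empty perimeters. Each is a 10-segment closed polygon; G0 lifts to the layer z and rapids to the start vertex, then G1 traces the edges. The cross-section shrinks linearly with z (the slice at the apex is degenerate and omitted).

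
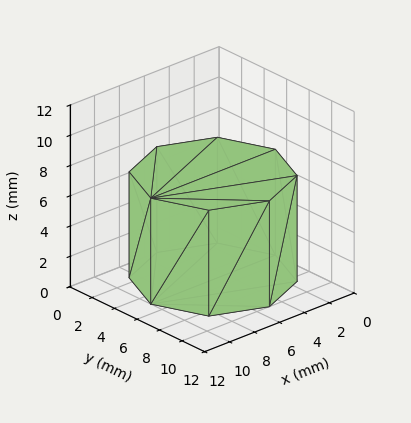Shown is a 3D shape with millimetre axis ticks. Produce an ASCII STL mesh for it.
Reading the render: the shape is a regular 8-sided prism (a cylinder approximated with 8 flat sides), circumscribed radius ≈ 5 mm, height ≈ 7 mm (dimensions read to the nearest mm from the axis ticks). For the STL, each face is triangulated and given an outward normal.

solid part
  facet normal 0.0000 0.0000 -1.0000
    outer loop
      vertex 5.00 10.00 0.00
      vertex 8.54 8.54 0.00
      vertex 10.00 5.00 0.00
    endloop
  endfacet
  facet normal 0.0000 0.0000 -1.0000
    outer loop
      vertex 1.46 8.54 0.00
      vertex 5.00 10.00 0.00
      vertex 10.00 5.00 0.00
    endloop
  endfacet
  facet normal 0.0000 0.0000 -1.0000
    outer loop
      vertex 0.00 5.00 0.00
      vertex 1.46 8.54 0.00
      vertex 10.00 5.00 0.00
    endloop
  endfacet
  facet normal 0.0000 0.0000 -1.0000
    outer loop
      vertex 1.46 1.46 0.00
      vertex 0.00 5.00 0.00
      vertex 10.00 5.00 0.00
    endloop
  endfacet
  facet normal 0.0000 0.0000 -1.0000
    outer loop
      vertex 5.00 0.00 0.00
      vertex 1.46 1.46 0.00
      vertex 10.00 5.00 0.00
    endloop
  endfacet
  facet normal 0.0000 0.0000 -1.0000
    outer loop
      vertex 8.54 1.46 0.00
      vertex 5.00 0.00 0.00
      vertex 10.00 5.00 0.00
    endloop
  endfacet
  facet normal 0.0000 0.0000 1.0000
    outer loop
      vertex 10.00 5.00 7.00
      vertex 8.54 8.54 7.00
      vertex 5.00 10.00 7.00
    endloop
  endfacet
  facet normal 0.0000 0.0000 1.0000
    outer loop
      vertex 10.00 5.00 7.00
      vertex 5.00 10.00 7.00
      vertex 1.46 8.54 7.00
    endloop
  endfacet
  facet normal 0.0000 0.0000 1.0000
    outer loop
      vertex 10.00 5.00 7.00
      vertex 1.46 8.54 7.00
      vertex 0.00 5.00 7.00
    endloop
  endfacet
  facet normal 0.0000 0.0000 1.0000
    outer loop
      vertex 10.00 5.00 7.00
      vertex 0.00 5.00 7.00
      vertex 1.46 1.46 7.00
    endloop
  endfacet
  facet normal 0.0000 0.0000 1.0000
    outer loop
      vertex 10.00 5.00 7.00
      vertex 1.46 1.46 7.00
      vertex 5.00 0.00 7.00
    endloop
  endfacet
  facet normal 0.0000 0.0000 1.0000
    outer loop
      vertex 10.00 5.00 7.00
      vertex 5.00 0.00 7.00
      vertex 8.54 1.46 7.00
    endloop
  endfacet
  facet normal 0.9245 0.3813 0.0000
    outer loop
      vertex 10.00 5.00 0.00
      vertex 8.54 8.54 0.00
      vertex 8.54 8.54 7.00
    endloop
  endfacet
  facet normal 0.9245 0.3813 0.0000
    outer loop
      vertex 10.00 5.00 0.00
      vertex 8.54 8.54 7.00
      vertex 10.00 5.00 7.00
    endloop
  endfacet
  facet normal 0.3813 0.9245 0.0000
    outer loop
      vertex 8.54 8.54 0.00
      vertex 5.00 10.00 0.00
      vertex 5.00 10.00 7.00
    endloop
  endfacet
  facet normal 0.3813 0.9245 0.0000
    outer loop
      vertex 8.54 8.54 0.00
      vertex 5.00 10.00 7.00
      vertex 8.54 8.54 7.00
    endloop
  endfacet
  facet normal -0.3813 0.9245 0.0000
    outer loop
      vertex 5.00 10.00 0.00
      vertex 1.46 8.54 0.00
      vertex 1.46 8.54 7.00
    endloop
  endfacet
  facet normal -0.3813 0.9245 0.0000
    outer loop
      vertex 5.00 10.00 0.00
      vertex 1.46 8.54 7.00
      vertex 5.00 10.00 7.00
    endloop
  endfacet
  facet normal -0.9245 0.3813 0.0000
    outer loop
      vertex 1.46 8.54 0.00
      vertex 0.00 5.00 0.00
      vertex 0.00 5.00 7.00
    endloop
  endfacet
  facet normal -0.9245 0.3813 0.0000
    outer loop
      vertex 1.46 8.54 0.00
      vertex 0.00 5.00 7.00
      vertex 1.46 8.54 7.00
    endloop
  endfacet
  facet normal -0.9245 -0.3813 0.0000
    outer loop
      vertex 0.00 5.00 0.00
      vertex 1.46 1.46 0.00
      vertex 1.46 1.46 7.00
    endloop
  endfacet
  facet normal -0.9245 -0.3813 0.0000
    outer loop
      vertex 0.00 5.00 0.00
      vertex 1.46 1.46 7.00
      vertex 0.00 5.00 7.00
    endloop
  endfacet
  facet normal -0.3813 -0.9245 0.0000
    outer loop
      vertex 1.46 1.46 0.00
      vertex 5.00 0.00 0.00
      vertex 5.00 0.00 7.00
    endloop
  endfacet
  facet normal -0.3813 -0.9245 0.0000
    outer loop
      vertex 1.46 1.46 0.00
      vertex 5.00 0.00 7.00
      vertex 1.46 1.46 7.00
    endloop
  endfacet
  facet normal 0.3813 -0.9245 0.0000
    outer loop
      vertex 5.00 0.00 0.00
      vertex 8.54 1.46 0.00
      vertex 8.54 1.46 7.00
    endloop
  endfacet
  facet normal 0.3813 -0.9245 0.0000
    outer loop
      vertex 5.00 0.00 0.00
      vertex 8.54 1.46 7.00
      vertex 5.00 0.00 7.00
    endloop
  endfacet
  facet normal 0.9245 -0.3813 0.0000
    outer loop
      vertex 8.54 1.46 0.00
      vertex 10.00 5.00 0.00
      vertex 10.00 5.00 7.00
    endloop
  endfacet
  facet normal 0.9245 -0.3813 0.0000
    outer loop
      vertex 8.54 1.46 0.00
      vertex 10.00 5.00 7.00
      vertex 8.54 1.46 7.00
    endloop
  endfacet
endsolid part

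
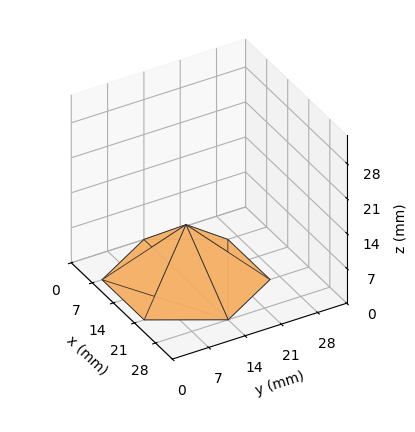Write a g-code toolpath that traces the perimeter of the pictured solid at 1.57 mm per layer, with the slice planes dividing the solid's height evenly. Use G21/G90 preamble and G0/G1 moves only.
Reading the render: the shape is a regular 6-sided pyramid, base circumscribed radius ≈ 14 mm, apex at z ≈ 11 mm (dimensions read to the nearest mm from the axis ticks). For the g-code, the solid's height is divided into equal slices at the stated Δz and each level perimeter traced with G1 moves after a G0 lift.

; perimeter-only toolpath
G21 ; units = mm
G90 ; absolute positioning
G28 ; home
; layer 1
G0 Z1.57
G0 X26.00 Y14.00
G1 X20.00 Y24.39
G1 X8.00 Y24.39
G1 X2.00 Y14.00
G1 X8.00 Y3.61
G1 X20.00 Y3.61
G1 X26.00 Y14.00
; layer 2
G0 Z3.14
G0 X24.00 Y14.00
G1 X19.00 Y22.66
G1 X9.00 Y22.66
G1 X4.00 Y14.00
G1 X9.00 Y5.34
G1 X19.00 Y5.34
G1 X24.00 Y14.00
; layer 3
G0 Z4.71
G0 X22.00 Y14.00
G1 X18.00 Y20.93
G1 X10.00 Y20.93
G1 X6.00 Y14.00
G1 X10.00 Y7.07
G1 X18.00 Y7.07
G1 X22.00 Y14.00
; layer 4
G0 Z6.29
G0 X20.00 Y14.00
G1 X17.00 Y19.19
G1 X11.00 Y19.19
G1 X8.00 Y14.00
G1 X11.00 Y8.81
G1 X17.00 Y8.81
G1 X20.00 Y14.00
; layer 5
G0 Z7.86
G0 X18.00 Y14.00
G1 X16.00 Y17.46
G1 X12.00 Y17.46
G1 X10.00 Y14.00
G1 X12.00 Y10.54
G1 X16.00 Y10.54
G1 X18.00 Y14.00
; layer 6
G0 Z9.43
G0 X16.00 Y14.00
G1 X15.00 Y15.73
G1 X13.00 Y15.73
G1 X12.00 Y14.00
G1 X13.00 Y12.27
G1 X15.00 Y12.27
G1 X16.00 Y14.00
M2 ; end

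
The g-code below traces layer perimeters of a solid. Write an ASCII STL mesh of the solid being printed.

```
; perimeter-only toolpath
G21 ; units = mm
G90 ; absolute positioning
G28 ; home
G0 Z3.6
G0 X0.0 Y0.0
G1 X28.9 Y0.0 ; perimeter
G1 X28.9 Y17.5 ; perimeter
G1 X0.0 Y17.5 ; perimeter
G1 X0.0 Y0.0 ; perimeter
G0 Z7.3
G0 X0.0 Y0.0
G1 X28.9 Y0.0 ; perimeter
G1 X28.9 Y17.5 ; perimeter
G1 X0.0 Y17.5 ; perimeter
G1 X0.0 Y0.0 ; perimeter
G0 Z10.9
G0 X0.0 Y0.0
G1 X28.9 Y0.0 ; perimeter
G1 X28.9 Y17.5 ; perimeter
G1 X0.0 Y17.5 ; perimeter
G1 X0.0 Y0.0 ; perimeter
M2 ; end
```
solid part
  facet normal 0.0000 0.0000 -1.0000
    outer loop
      vertex 28.9 17.5 0.0
      vertex 28.9 0.0 0.0
      vertex 0.0 0.0 0.0
    endloop
  endfacet
  facet normal 0.0000 0.0000 -1.0000
    outer loop
      vertex 0.0 17.5 0.0
      vertex 28.9 17.5 0.0
      vertex 0.0 0.0 0.0
    endloop
  endfacet
  facet normal 0.0000 0.0000 1.0000
    outer loop
      vertex 0.0 0.0 10.9
      vertex 28.9 0.0 10.9
      vertex 28.9 17.5 10.9
    endloop
  endfacet
  facet normal 0.0000 0.0000 1.0000
    outer loop
      vertex 0.0 0.0 10.9
      vertex 28.9 17.5 10.9
      vertex 0.0 17.5 10.9
    endloop
  endfacet
  facet normal 0.0000 -1.0000 0.0000
    outer loop
      vertex 0.0 0.0 0.0
      vertex 28.9 0.0 0.0
      vertex 28.9 0.0 10.9
    endloop
  endfacet
  facet normal 0.0000 -1.0000 0.0000
    outer loop
      vertex 0.0 0.0 0.0
      vertex 28.9 0.0 10.9
      vertex 0.0 0.0 10.9
    endloop
  endfacet
  facet normal 0.0000 1.0000 0.0000
    outer loop
      vertex 28.9 17.5 10.9
      vertex 28.9 17.5 0.0
      vertex 0.0 17.5 0.0
    endloop
  endfacet
  facet normal 0.0000 1.0000 0.0000
    outer loop
      vertex 0.0 17.5 10.9
      vertex 28.9 17.5 10.9
      vertex 0.0 17.5 0.0
    endloop
  endfacet
  facet normal -1.0000 0.0000 0.0000
    outer loop
      vertex 0.0 17.5 10.9
      vertex 0.0 17.5 0.0
      vertex 0.0 0.0 0.0
    endloop
  endfacet
  facet normal -1.0000 0.0000 0.0000
    outer loop
      vertex 0.0 0.0 10.9
      vertex 0.0 17.5 10.9
      vertex 0.0 0.0 0.0
    endloop
  endfacet
  facet normal 1.0000 0.0000 0.0000
    outer loop
      vertex 28.9 0.0 0.0
      vertex 28.9 17.5 0.0
      vertex 28.9 17.5 10.9
    endloop
  endfacet
  facet normal 1.0000 0.0000 0.0000
    outer loop
      vertex 28.9 0.0 0.0
      vertex 28.9 17.5 10.9
      vertex 28.9 0.0 10.9
    endloop
  endfacet
endsolid part

The G0 Z moves step by Δz≈3.6 mm. Every layer's G1 loop is the same polygon, so the solid is a straight extrusion of it from z=0 to z≈10.9. Closing with flat bottom and top caps and triangulating gives 12 facets — a rectangular box, roughly 28.9 × 17.5 mm footprint and 10.9 mm tall.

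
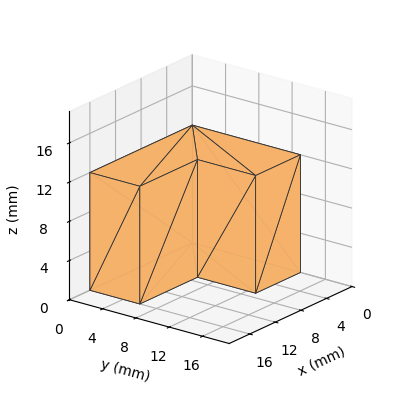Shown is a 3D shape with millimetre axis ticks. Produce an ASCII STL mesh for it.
Reading the render: the shape is an L-shaped prism: outer 16 × 13 mm, arm thicknesses ≈ 6 mm (horizontal) and 7 mm (vertical), extruded 12 mm in z (dimensions read to the nearest mm from the axis ticks). For the STL, each face is triangulated and given an outward normal.

solid part
  facet normal 0.0000 0.0000 -1.0000
    outer loop
      vertex 16.0 6.0 0.0
      vertex 16.0 0.0 0.0
      vertex 0.0 0.0 0.0
    endloop
  endfacet
  facet normal 0.0000 0.0000 -1.0000
    outer loop
      vertex 7.0 6.0 0.0
      vertex 16.0 6.0 0.0
      vertex 0.0 0.0 0.0
    endloop
  endfacet
  facet normal 0.0000 0.0000 -1.0000
    outer loop
      vertex 7.0 13.0 0.0
      vertex 7.0 6.0 0.0
      vertex 0.0 0.0 0.0
    endloop
  endfacet
  facet normal 0.0000 0.0000 -1.0000
    outer loop
      vertex 0.0 13.0 0.0
      vertex 7.0 13.0 0.0
      vertex 0.0 0.0 0.0
    endloop
  endfacet
  facet normal 0.0000 0.0000 1.0000
    outer loop
      vertex 0.0 0.0 12.0
      vertex 16.0 0.0 12.0
      vertex 16.0 6.0 12.0
    endloop
  endfacet
  facet normal 0.0000 0.0000 1.0000
    outer loop
      vertex 0.0 0.0 12.0
      vertex 16.0 6.0 12.0
      vertex 7.0 6.0 12.0
    endloop
  endfacet
  facet normal 0.0000 0.0000 1.0000
    outer loop
      vertex 0.0 0.0 12.0
      vertex 7.0 6.0 12.0
      vertex 7.0 13.0 12.0
    endloop
  endfacet
  facet normal 0.0000 0.0000 1.0000
    outer loop
      vertex 0.0 0.0 12.0
      vertex 7.0 13.0 12.0
      vertex 0.0 13.0 12.0
    endloop
  endfacet
  facet normal 0.0000 -1.0000 0.0000
    outer loop
      vertex 0.0 0.0 0.0
      vertex 16.0 0.0 0.0
      vertex 16.0 0.0 12.0
    endloop
  endfacet
  facet normal 0.0000 -1.0000 0.0000
    outer loop
      vertex 0.0 0.0 0.0
      vertex 16.0 0.0 12.0
      vertex 0.0 0.0 12.0
    endloop
  endfacet
  facet normal 1.0000 0.0000 0.0000
    outer loop
      vertex 16.0 0.0 0.0
      vertex 16.0 6.0 0.0
      vertex 16.0 6.0 12.0
    endloop
  endfacet
  facet normal 1.0000 0.0000 0.0000
    outer loop
      vertex 16.0 0.0 0.0
      vertex 16.0 6.0 12.0
      vertex 16.0 0.0 12.0
    endloop
  endfacet
  facet normal 0.0000 1.0000 0.0000
    outer loop
      vertex 16.0 6.0 0.0
      vertex 7.0 6.0 0.0
      vertex 7.0 6.0 12.0
    endloop
  endfacet
  facet normal 0.0000 1.0000 0.0000
    outer loop
      vertex 16.0 6.0 0.0
      vertex 7.0 6.0 12.0
      vertex 16.0 6.0 12.0
    endloop
  endfacet
  facet normal 1.0000 0.0000 0.0000
    outer loop
      vertex 7.0 6.0 0.0
      vertex 7.0 13.0 0.0
      vertex 7.0 13.0 12.0
    endloop
  endfacet
  facet normal 1.0000 0.0000 0.0000
    outer loop
      vertex 7.0 6.0 0.0
      vertex 7.0 13.0 12.0
      vertex 7.0 6.0 12.0
    endloop
  endfacet
  facet normal 0.0000 1.0000 0.0000
    outer loop
      vertex 7.0 13.0 0.0
      vertex 0.0 13.0 0.0
      vertex 0.0 13.0 12.0
    endloop
  endfacet
  facet normal 0.0000 1.0000 0.0000
    outer loop
      vertex 7.0 13.0 0.0
      vertex 0.0 13.0 12.0
      vertex 7.0 13.0 12.0
    endloop
  endfacet
  facet normal -1.0000 0.0000 0.0000
    outer loop
      vertex 0.0 13.0 0.0
      vertex 0.0 0.0 0.0
      vertex 0.0 0.0 12.0
    endloop
  endfacet
  facet normal -1.0000 0.0000 0.0000
    outer loop
      vertex 0.0 13.0 0.0
      vertex 0.0 0.0 12.0
      vertex 0.0 13.0 12.0
    endloop
  endfacet
endsolid part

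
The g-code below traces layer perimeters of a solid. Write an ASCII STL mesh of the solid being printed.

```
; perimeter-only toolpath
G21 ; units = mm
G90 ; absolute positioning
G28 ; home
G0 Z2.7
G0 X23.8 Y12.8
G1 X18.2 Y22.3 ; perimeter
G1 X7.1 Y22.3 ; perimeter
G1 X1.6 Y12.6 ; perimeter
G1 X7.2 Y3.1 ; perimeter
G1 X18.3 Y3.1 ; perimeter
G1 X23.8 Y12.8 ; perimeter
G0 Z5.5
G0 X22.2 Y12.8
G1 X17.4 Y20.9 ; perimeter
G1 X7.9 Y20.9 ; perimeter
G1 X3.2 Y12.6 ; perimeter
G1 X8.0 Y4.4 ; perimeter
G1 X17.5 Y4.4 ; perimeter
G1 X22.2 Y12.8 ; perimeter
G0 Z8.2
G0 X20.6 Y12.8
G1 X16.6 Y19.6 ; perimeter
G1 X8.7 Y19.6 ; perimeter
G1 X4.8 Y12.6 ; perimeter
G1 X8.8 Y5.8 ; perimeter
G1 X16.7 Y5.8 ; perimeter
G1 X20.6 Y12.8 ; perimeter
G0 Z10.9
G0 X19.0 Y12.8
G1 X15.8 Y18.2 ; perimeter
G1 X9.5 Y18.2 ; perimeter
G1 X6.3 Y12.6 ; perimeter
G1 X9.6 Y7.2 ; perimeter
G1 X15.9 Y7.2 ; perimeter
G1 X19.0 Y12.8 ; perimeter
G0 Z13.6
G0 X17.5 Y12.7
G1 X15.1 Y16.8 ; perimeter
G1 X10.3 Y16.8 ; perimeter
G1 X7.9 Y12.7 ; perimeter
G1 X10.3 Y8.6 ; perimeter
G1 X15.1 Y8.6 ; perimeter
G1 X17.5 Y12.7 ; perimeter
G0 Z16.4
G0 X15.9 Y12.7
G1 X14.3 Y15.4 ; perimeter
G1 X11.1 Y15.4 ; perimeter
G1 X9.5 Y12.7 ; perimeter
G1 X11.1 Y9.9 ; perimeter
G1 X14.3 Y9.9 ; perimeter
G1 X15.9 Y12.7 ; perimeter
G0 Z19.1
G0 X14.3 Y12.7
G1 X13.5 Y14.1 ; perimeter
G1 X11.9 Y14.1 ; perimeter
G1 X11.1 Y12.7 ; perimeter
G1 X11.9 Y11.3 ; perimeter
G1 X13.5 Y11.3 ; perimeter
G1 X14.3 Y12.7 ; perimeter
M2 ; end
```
solid part
  facet normal 0.0000 0.0000 -1.0000
    outer loop
      vertex 6.3 23.7 0.0
      vertex 19.0 23.7 0.0
      vertex 25.4 12.8 0.0
    endloop
  endfacet
  facet normal 0.0000 0.0000 -1.0000
    outer loop
      vertex 0.0 12.6 0.0
      vertex 6.3 23.7 0.0
      vertex 25.4 12.8 0.0
    endloop
  endfacet
  facet normal 0.0000 0.0000 -1.0000
    outer loop
      vertex 6.4 1.7 0.0
      vertex 0.0 12.6 0.0
      vertex 25.4 12.8 0.0
    endloop
  endfacet
  facet normal 0.0000 0.0000 -1.0000
    outer loop
      vertex 19.1 1.7 0.0
      vertex 6.4 1.7 0.0
      vertex 25.4 12.8 0.0
    endloop
  endfacet
  facet normal 0.7698 0.4520 0.4506
    outer loop
      vertex 25.4 12.8 0.0
      vertex 19.0 23.7 0.0
      vertex 12.7 12.7 21.8
    endloop
  endfacet
  facet normal 0.0000 0.8928 0.4505
    outer loop
      vertex 19.0 23.7 0.0
      vertex 6.3 23.7 0.0
      vertex 12.7 12.7 21.8
    endloop
  endfacet
  facet normal -0.7765 0.4407 0.4503
    outer loop
      vertex 6.3 23.7 0.0
      vertex 0.0 12.6 0.0
      vertex 12.7 12.7 21.8
    endloop
  endfacet
  facet normal -0.7698 -0.4520 0.4506
    outer loop
      vertex 0.0 12.6 0.0
      vertex 6.4 1.7 0.0
      vertex 12.7 12.7 21.8
    endloop
  endfacet
  facet normal 0.0000 -0.8928 0.4505
    outer loop
      vertex 6.4 1.7 0.0
      vertex 19.1 1.7 0.0
      vertex 12.7 12.7 21.8
    endloop
  endfacet
  facet normal 0.7765 -0.4407 0.4503
    outer loop
      vertex 19.1 1.7 0.0
      vertex 25.4 12.8 0.0
      vertex 12.7 12.7 21.8
    endloop
  endfacet
endsolid part

The G0 Z moves step by Δz≈2.7 mm. The G1 loops shrink linearly with z, so the solid tapers from its base footprint up to z≈21.8. Closing with a flat bottom cap and the tapered top and triangulating gives 10 facets — a regular 6-sided pyramid, base circumscribed radius ≈ 12.7 mm, apex at z ≈ 21.8 mm.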